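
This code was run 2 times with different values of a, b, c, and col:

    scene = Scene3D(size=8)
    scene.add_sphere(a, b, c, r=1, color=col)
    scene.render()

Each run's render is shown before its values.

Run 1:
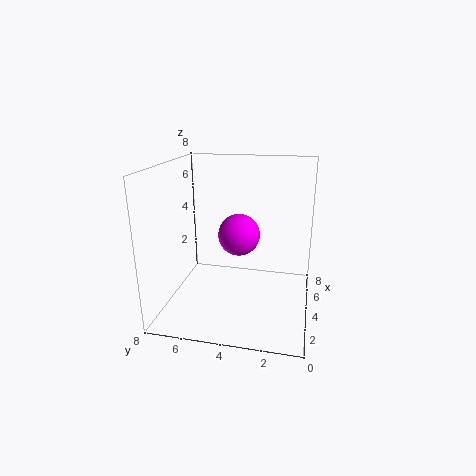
a = 2, b = 3.5, c = 5, col = 'magenta'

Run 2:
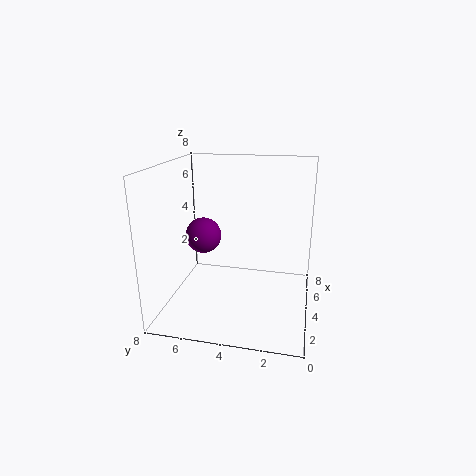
a = 4, b = 6, c = 4, col = 'purple'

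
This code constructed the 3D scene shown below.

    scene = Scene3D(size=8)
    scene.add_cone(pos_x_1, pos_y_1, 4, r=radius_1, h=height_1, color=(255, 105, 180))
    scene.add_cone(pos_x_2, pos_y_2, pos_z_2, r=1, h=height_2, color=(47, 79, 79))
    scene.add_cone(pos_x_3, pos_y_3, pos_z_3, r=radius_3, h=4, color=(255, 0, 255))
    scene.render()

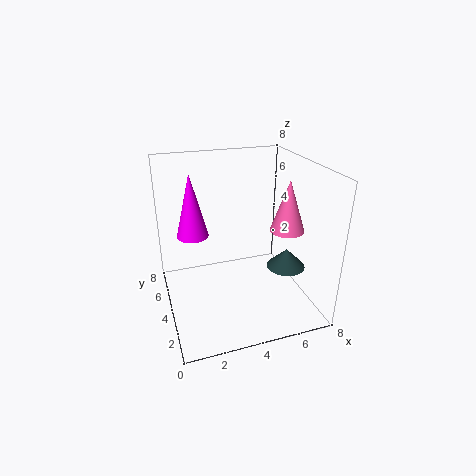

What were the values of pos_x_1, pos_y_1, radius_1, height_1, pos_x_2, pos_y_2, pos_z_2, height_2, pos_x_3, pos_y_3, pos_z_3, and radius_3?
pos_x_1 = 7, pos_y_1 = 4, radius_1 = 1, height_1 = 3, pos_x_2 = 6, pos_y_2 = 2, pos_z_2 = 3, height_2 = 1, pos_x_3 = 2, pos_y_3 = 7, pos_z_3 = 3, radius_3 = 1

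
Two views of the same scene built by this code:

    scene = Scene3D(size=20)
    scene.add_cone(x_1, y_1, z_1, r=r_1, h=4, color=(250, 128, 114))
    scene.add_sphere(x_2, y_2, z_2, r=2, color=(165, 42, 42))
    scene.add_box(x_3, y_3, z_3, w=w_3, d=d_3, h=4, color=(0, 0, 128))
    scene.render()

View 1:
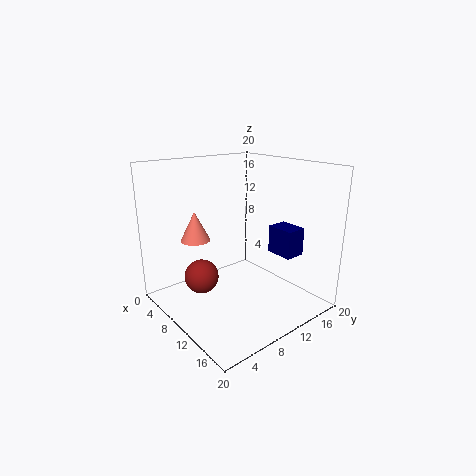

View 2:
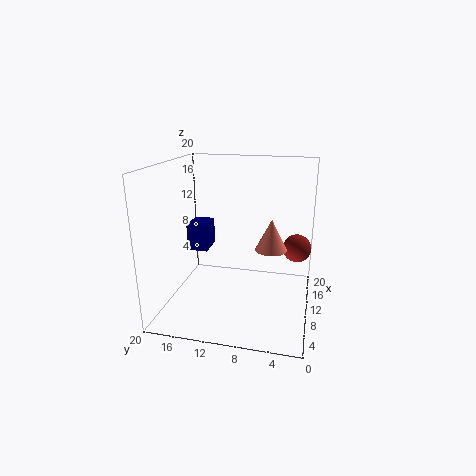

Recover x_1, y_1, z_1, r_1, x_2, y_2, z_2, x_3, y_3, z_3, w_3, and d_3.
x_1 = 7, y_1 = 5, z_1 = 10, r_1 = 2, x_2 = 13, y_2 = 2, z_2 = 8, x_3 = 11, y_3 = 15, z_3 = 7, w_3 = 4, d_3 = 3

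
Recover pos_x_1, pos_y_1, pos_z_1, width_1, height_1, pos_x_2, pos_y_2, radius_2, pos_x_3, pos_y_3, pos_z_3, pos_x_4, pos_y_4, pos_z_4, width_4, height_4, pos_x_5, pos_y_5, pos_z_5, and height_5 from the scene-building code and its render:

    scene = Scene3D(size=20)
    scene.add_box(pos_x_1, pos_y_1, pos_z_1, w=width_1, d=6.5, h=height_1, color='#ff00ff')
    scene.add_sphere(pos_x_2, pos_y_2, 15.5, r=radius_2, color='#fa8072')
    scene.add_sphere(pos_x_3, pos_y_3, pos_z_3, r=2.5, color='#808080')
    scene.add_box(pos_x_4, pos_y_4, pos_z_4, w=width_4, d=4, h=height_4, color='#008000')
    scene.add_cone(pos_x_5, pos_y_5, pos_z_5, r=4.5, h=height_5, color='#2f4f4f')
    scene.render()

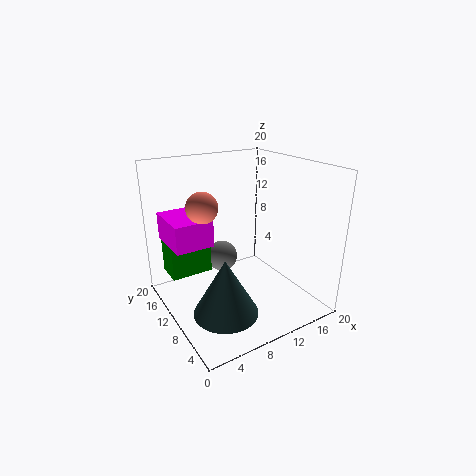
pos_x_1 = 0.5
pos_y_1 = 8.5
pos_z_1 = 10.5
width_1 = 5
height_1 = 3.5
pos_x_2 = 4.5
pos_y_2 = 9.5
radius_2 = 2
pos_x_3 = 11.5
pos_y_3 = 17.5
pos_z_3 = 3.5
pos_x_4 = 1.5
pos_y_4 = 13.5
pos_z_4 = 4
width_4 = 6
height_4 = 8.5
pos_x_5 = 6.5
pos_y_5 = 7.5
pos_z_5 = 0.5
height_5 = 8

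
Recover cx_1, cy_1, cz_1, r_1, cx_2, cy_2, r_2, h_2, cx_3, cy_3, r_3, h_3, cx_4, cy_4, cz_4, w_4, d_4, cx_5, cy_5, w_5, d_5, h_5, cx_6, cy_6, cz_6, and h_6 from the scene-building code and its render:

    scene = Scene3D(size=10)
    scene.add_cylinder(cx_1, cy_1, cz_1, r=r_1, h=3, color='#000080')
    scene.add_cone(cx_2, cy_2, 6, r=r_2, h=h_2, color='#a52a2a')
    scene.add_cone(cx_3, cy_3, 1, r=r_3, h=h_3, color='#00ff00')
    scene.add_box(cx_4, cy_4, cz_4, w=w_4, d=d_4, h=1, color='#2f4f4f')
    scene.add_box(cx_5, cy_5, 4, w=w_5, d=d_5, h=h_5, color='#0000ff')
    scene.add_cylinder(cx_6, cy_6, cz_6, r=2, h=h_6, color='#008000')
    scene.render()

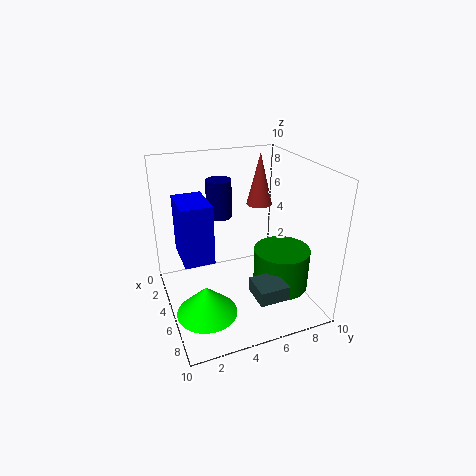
cx_1 = 1, cy_1 = 5, cz_1 = 5, r_1 = 1, cx_2 = 2, cy_2 = 8, r_2 = 1, h_2 = 4, cx_3 = 7, cy_3 = 2, r_3 = 2, h_3 = 2, cx_4 = 7, cy_4 = 5, cz_4 = 2, w_4 = 2, d_4 = 2, cx_5 = 3, cy_5 = 1, w_5 = 3, d_5 = 2, h_5 = 4, cx_6 = 6, cy_6 = 8, cz_6 = 1, h_6 = 3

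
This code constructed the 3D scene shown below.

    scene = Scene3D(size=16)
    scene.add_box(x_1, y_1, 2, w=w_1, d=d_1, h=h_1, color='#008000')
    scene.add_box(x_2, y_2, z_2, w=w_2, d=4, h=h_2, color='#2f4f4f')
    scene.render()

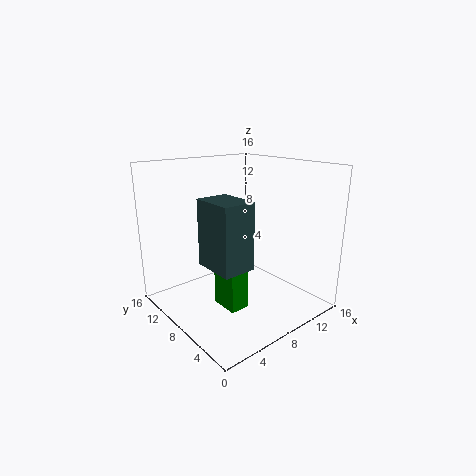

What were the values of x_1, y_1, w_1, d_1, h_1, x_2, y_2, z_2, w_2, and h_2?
x_1 = 4; y_1 = 4; w_1 = 2; d_1 = 3; h_1 = 7; x_2 = 1; y_2 = 1; z_2 = 8; w_2 = 3; h_2 = 6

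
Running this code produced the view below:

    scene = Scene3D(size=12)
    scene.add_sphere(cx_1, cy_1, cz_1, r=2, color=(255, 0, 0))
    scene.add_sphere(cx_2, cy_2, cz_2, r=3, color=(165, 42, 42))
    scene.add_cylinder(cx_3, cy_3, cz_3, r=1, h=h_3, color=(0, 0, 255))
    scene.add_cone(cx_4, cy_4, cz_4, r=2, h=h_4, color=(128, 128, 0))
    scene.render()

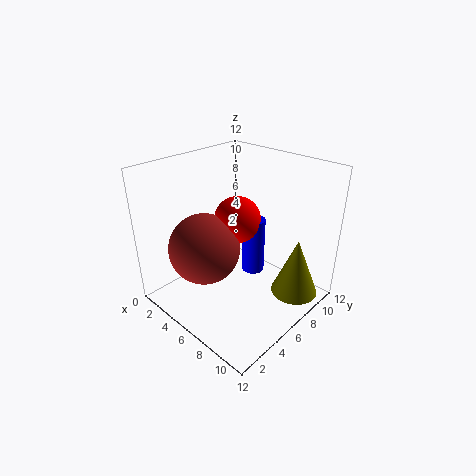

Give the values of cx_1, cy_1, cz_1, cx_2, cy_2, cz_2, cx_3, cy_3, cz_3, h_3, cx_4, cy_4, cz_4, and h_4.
cx_1 = 5, cy_1 = 7, cz_1 = 7, cx_2 = 4, cy_2 = 4, cz_2 = 5, cx_3 = 6, cy_3 = 8, cz_3 = 2, h_3 = 5, cx_4 = 10, cy_4 = 9, cz_4 = 1, h_4 = 5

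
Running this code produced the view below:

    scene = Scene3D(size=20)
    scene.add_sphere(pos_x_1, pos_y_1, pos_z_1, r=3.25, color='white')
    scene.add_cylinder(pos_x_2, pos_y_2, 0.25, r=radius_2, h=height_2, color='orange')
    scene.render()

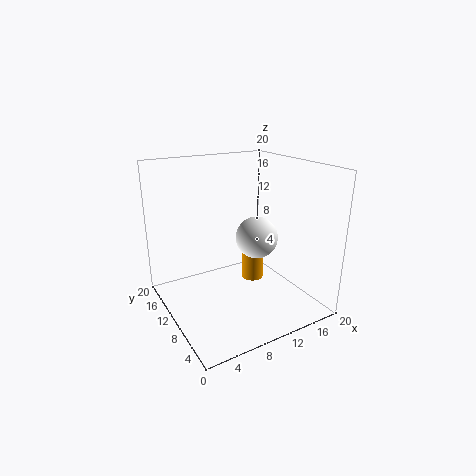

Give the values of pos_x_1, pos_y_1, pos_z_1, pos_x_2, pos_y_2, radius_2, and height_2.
pos_x_1 = 15, pos_y_1 = 12.75, pos_z_1 = 8, pos_x_2 = 15.5, pos_y_2 = 14.5, radius_2 = 1.75, height_2 = 6.5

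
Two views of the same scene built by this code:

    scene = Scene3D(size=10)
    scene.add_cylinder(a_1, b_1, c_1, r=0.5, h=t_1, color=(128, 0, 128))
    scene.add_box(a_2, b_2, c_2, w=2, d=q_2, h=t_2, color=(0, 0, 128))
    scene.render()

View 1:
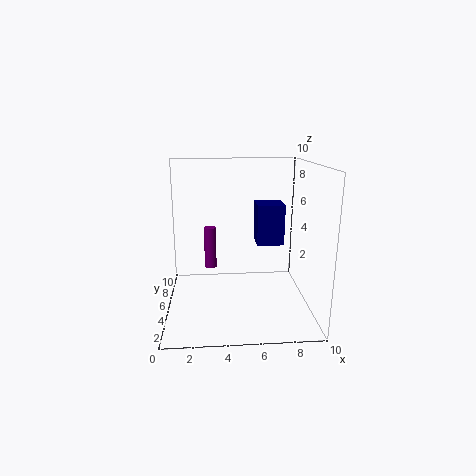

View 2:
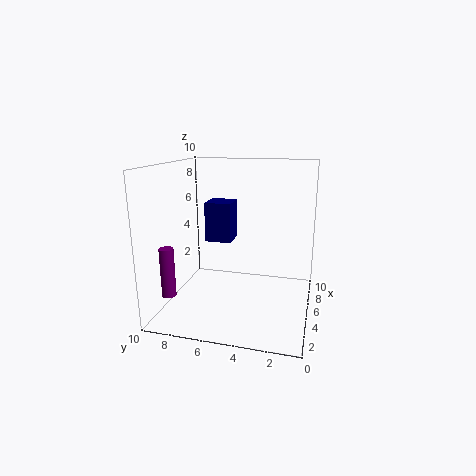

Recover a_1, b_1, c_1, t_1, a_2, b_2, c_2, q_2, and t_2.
a_1 = 3
b_1 = 9.5
c_1 = 1
t_1 = 3.5
a_2 = 6.5
b_2 = 6
c_2 = 4
q_2 = 2
t_2 = 3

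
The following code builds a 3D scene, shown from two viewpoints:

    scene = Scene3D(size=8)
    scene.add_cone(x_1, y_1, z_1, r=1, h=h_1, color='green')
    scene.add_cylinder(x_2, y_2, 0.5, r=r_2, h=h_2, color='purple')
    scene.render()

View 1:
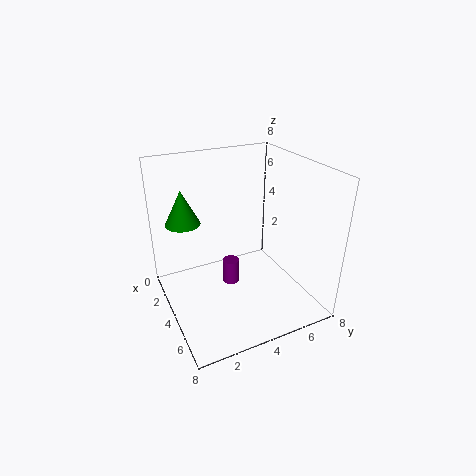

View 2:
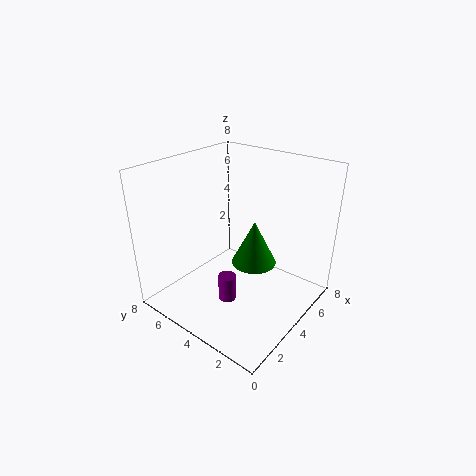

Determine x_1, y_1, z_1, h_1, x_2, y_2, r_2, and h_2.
x_1 = 2; y_1 = 1.5; z_1 = 4.5; h_1 = 2; x_2 = 3; y_2 = 4; r_2 = 0.5; h_2 = 1.5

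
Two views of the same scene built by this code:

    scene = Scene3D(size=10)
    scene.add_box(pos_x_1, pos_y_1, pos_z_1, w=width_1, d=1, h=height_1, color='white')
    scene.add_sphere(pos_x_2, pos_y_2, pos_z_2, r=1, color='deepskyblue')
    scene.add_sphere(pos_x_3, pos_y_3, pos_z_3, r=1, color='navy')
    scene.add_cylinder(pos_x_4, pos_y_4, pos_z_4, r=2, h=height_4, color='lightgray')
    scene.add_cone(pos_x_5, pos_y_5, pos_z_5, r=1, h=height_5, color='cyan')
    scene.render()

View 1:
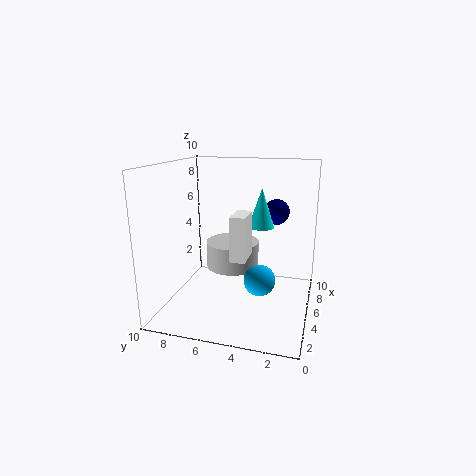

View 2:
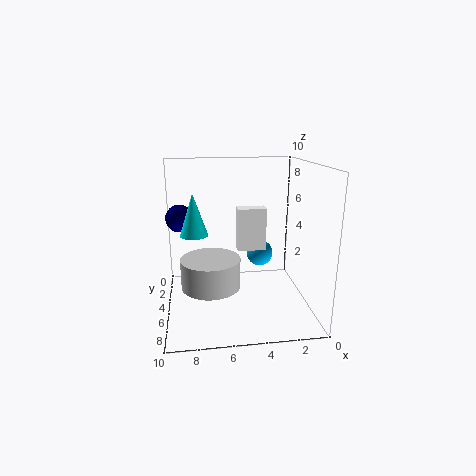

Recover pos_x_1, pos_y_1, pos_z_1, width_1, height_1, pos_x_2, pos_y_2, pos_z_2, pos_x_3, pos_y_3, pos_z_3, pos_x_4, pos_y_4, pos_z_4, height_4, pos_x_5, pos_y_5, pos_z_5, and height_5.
pos_x_1 = 3, pos_y_1 = 4, pos_z_1 = 4, width_1 = 2, height_1 = 3, pos_x_2 = 3, pos_y_2 = 3, pos_z_2 = 3, pos_x_3 = 9, pos_y_3 = 3, pos_z_3 = 6, pos_x_4 = 7, pos_y_4 = 6, pos_z_4 = 2, height_4 = 2, pos_x_5 = 8, pos_y_5 = 4, pos_z_5 = 5, height_5 = 3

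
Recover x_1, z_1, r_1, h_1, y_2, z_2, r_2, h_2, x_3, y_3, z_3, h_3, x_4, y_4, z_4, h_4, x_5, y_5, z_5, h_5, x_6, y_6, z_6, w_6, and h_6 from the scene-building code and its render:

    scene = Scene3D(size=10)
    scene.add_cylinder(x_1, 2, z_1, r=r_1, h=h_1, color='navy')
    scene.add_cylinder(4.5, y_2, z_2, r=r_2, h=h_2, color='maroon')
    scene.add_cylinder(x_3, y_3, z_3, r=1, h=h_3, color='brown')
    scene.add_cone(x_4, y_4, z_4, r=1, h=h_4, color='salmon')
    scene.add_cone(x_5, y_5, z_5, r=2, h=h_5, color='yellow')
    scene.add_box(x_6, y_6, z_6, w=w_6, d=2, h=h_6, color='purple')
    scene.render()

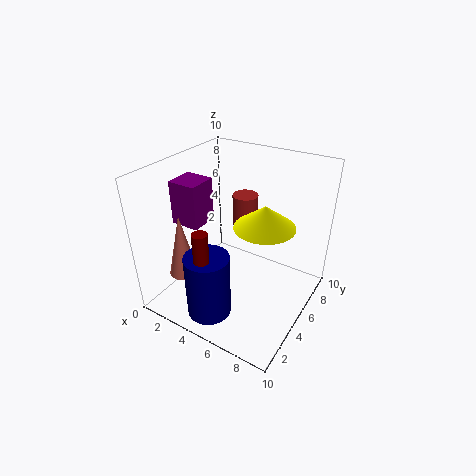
x_1 = 4.5; z_1 = 0.5; r_1 = 1.5; h_1 = 4.5; y_2 = 1.5; z_2 = 3; r_2 = 0.5; h_2 = 4; x_3 = 3.5; y_3 = 8.5; z_3 = 4; h_3 = 2.5; x_4 = 2; y_4 = 2.5; z_4 = 2.5; h_4 = 4.5; x_5 = 7; y_5 = 5; z_5 = 6.5; h_5 = 1.5; x_6 = 1; y_6 = 3; z_6 = 6; w_6 = 2; h_6 = 3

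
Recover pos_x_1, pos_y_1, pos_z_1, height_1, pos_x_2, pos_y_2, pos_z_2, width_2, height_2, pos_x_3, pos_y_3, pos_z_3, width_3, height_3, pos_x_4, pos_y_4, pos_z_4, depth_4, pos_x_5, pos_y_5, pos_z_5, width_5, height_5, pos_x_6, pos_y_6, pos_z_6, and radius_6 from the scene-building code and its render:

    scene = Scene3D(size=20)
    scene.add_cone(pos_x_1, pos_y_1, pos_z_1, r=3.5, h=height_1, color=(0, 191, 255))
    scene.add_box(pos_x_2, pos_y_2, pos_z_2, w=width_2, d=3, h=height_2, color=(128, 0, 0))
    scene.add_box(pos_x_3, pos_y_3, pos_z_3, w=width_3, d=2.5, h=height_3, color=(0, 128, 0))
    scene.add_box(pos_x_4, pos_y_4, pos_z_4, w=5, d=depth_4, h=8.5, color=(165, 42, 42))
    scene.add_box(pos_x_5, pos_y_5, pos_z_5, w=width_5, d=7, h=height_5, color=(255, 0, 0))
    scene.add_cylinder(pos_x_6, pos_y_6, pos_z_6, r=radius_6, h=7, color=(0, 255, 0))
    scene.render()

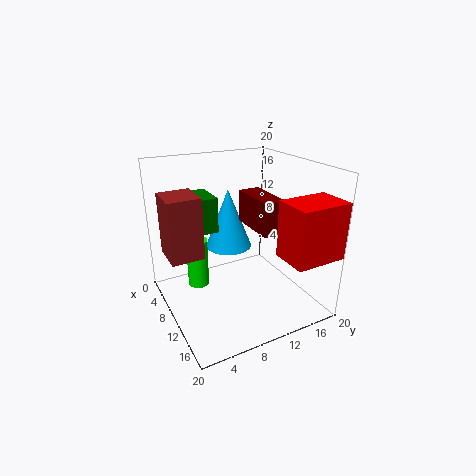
pos_x_1 = 5; pos_y_1 = 11; pos_z_1 = 6.5; height_1 = 9; pos_x_2 = 7.5; pos_y_2 = 11.5; pos_z_2 = 11.5; width_2 = 7; height_2 = 4.5; pos_x_3 = 3; pos_y_3 = 5.5; pos_z_3 = 10.5; width_3 = 5; height_3 = 5; pos_x_4 = 5; pos_y_4 = 0.5; pos_z_4 = 8; depth_4 = 4.5; pos_x_5 = 15; pos_y_5 = 13; pos_z_5 = 9; width_5 = 5; height_5 = 7.5; pos_x_6 = 7; pos_y_6 = 5; pos_z_6 = 2.5; radius_6 = 1.5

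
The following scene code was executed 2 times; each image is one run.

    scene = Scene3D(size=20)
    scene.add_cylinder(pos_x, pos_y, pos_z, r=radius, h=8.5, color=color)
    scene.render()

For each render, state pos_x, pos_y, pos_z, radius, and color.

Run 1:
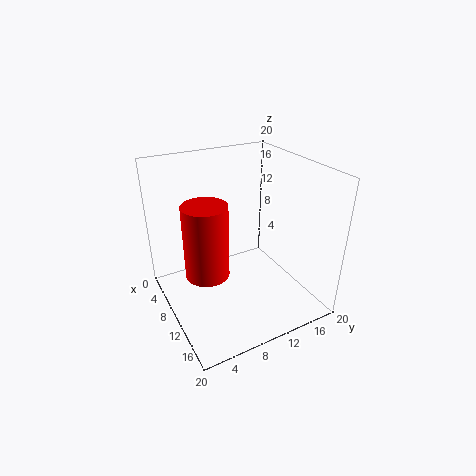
pos_x = 15.5, pos_y = 3, pos_z = 10, radius = 2.5, color = 'red'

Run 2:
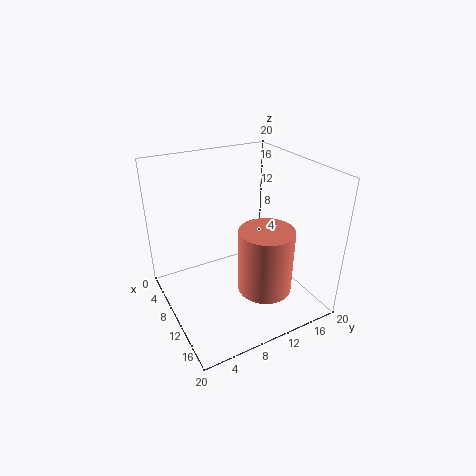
pos_x = 15.5, pos_y = 11, pos_z = 5, radius = 3.5, color = 'salmon'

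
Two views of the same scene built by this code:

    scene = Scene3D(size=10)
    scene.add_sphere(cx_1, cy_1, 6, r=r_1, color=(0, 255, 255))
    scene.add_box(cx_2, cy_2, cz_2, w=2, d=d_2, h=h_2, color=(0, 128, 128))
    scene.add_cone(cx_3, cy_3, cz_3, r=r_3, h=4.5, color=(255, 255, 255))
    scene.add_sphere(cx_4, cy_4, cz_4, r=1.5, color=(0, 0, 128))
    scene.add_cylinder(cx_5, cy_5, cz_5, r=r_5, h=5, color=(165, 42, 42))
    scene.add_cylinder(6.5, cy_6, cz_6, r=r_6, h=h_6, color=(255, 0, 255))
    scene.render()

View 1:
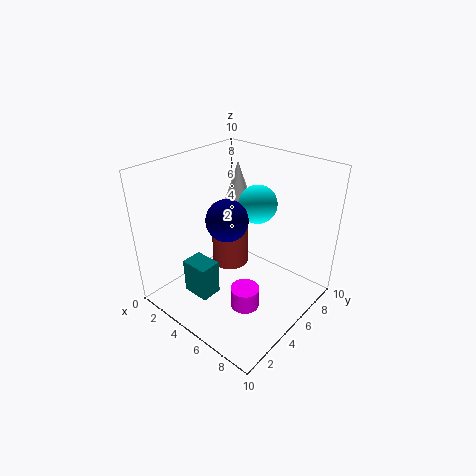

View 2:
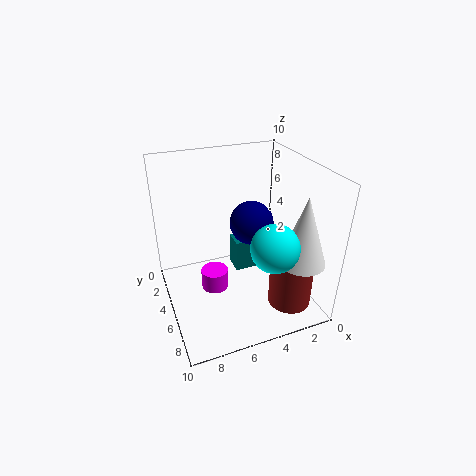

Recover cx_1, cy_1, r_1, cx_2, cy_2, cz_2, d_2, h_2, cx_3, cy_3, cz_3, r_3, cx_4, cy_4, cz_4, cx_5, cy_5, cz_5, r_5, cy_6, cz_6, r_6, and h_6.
cx_1 = 4
cy_1 = 8.5
r_1 = 1.5
cx_2 = 2.5
cy_2 = 2
cz_2 = 1
d_2 = 1.5
h_2 = 2.5
cx_3 = 2
cy_3 = 8.5
cz_3 = 4.5
r_3 = 1.5
cx_4 = 4
cy_4 = 5
cz_4 = 6
cx_5 = 2
cy_5 = 7.5
cz_5 = 0.5
r_5 = 1.5
cy_6 = 4
cz_6 = 0.5
r_6 = 1
h_6 = 1.5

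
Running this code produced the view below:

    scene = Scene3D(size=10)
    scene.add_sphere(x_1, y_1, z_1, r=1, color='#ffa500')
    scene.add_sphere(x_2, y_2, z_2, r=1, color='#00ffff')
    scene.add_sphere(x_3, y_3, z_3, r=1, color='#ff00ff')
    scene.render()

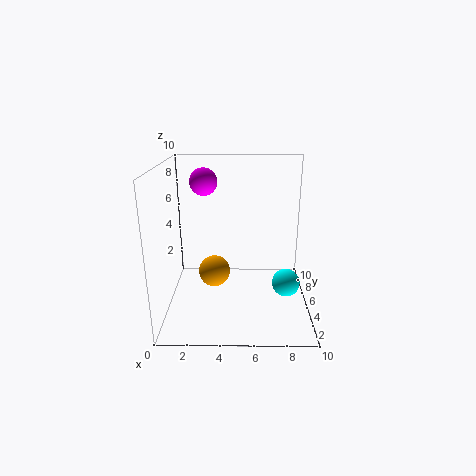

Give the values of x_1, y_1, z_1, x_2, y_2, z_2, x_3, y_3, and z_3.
x_1 = 3.5, y_1 = 3, z_1 = 3.5, x_2 = 8.5, y_2 = 5, z_2 = 1.5, x_3 = 2.5, y_3 = 7, z_3 = 8.5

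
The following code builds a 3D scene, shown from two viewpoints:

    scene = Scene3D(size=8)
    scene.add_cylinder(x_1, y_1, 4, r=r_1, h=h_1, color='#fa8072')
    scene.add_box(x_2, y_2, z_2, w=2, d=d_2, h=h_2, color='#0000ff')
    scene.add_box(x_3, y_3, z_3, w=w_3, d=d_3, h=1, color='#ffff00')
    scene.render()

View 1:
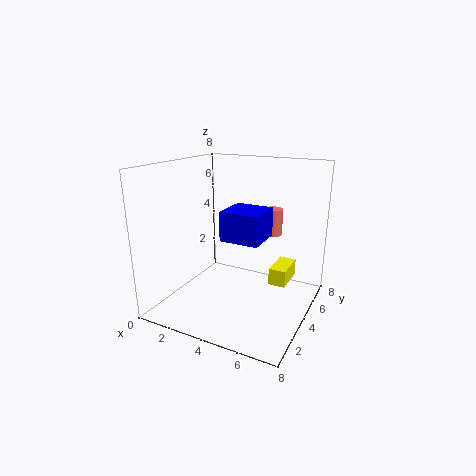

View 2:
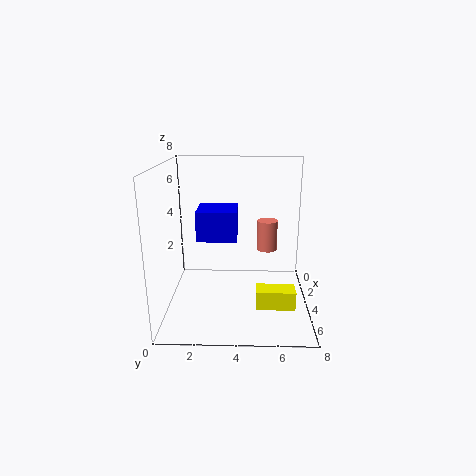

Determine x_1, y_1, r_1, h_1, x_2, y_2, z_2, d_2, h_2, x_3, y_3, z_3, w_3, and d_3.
x_1 = 5.5, y_1 = 5.5, r_1 = 0.5, h_1 = 1.5, x_2 = 4, y_2 = 2, z_2 = 4.5, d_2 = 2, h_2 = 1.5, x_3 = 5.5, y_3 = 5, z_3 = 1, w_3 = 1, d_3 = 2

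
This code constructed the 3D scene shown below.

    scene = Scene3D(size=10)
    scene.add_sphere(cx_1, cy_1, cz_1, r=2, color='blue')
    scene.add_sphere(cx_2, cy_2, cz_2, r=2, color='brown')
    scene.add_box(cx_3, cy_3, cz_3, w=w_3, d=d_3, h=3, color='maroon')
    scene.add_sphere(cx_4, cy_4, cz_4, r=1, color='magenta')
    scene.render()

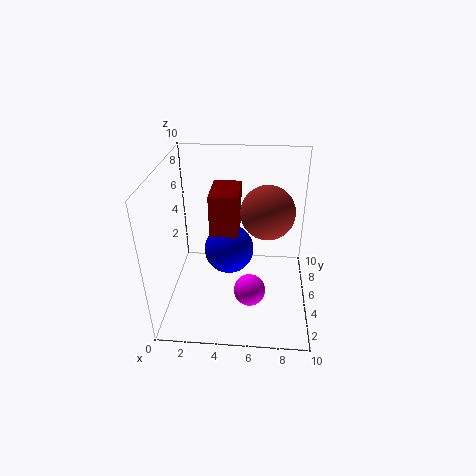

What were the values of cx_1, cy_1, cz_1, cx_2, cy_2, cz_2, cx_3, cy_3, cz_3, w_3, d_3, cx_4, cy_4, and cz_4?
cx_1 = 4; cy_1 = 8; cz_1 = 2; cx_2 = 7; cy_2 = 7; cz_2 = 6; cx_3 = 3; cy_3 = 5; cz_3 = 5; w_3 = 2; d_3 = 3; cx_4 = 6; cy_4 = 2; cz_4 = 3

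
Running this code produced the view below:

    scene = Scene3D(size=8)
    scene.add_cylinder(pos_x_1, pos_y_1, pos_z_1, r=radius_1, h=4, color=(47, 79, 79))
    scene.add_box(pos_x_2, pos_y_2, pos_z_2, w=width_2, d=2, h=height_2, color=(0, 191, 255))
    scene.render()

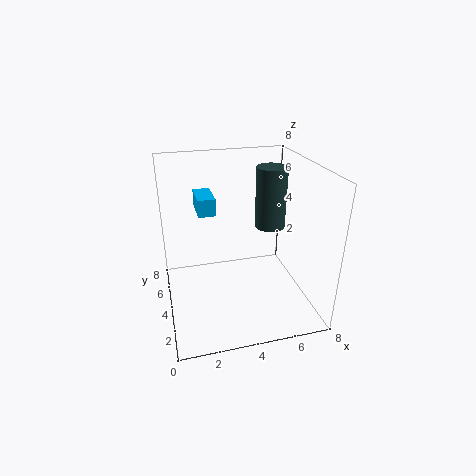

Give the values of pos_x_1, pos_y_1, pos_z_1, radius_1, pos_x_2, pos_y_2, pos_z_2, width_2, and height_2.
pos_x_1 = 7
pos_y_1 = 7
pos_z_1 = 3
radius_1 = 1
pos_x_2 = 2
pos_y_2 = 5
pos_z_2 = 5
width_2 = 1
height_2 = 1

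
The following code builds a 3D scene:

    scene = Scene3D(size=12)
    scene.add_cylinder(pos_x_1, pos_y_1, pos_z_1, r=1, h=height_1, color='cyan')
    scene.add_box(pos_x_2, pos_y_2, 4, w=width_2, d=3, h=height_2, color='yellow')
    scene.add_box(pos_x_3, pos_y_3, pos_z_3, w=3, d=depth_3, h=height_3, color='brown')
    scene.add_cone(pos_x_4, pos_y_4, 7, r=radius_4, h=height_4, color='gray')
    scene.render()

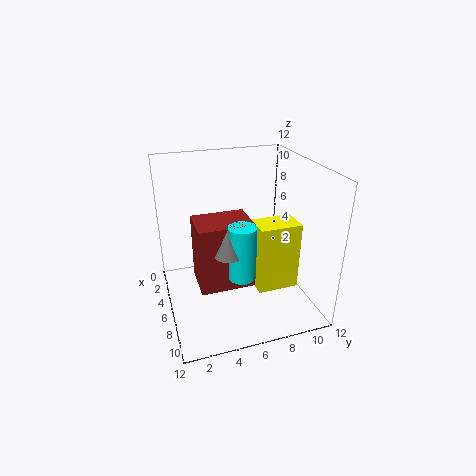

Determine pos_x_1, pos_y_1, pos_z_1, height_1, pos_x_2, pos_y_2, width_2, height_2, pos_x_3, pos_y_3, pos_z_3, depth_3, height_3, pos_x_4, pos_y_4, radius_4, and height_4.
pos_x_1 = 10; pos_y_1 = 5; pos_z_1 = 5; height_1 = 4; pos_x_2 = 9; pos_y_2 = 6; width_2 = 2; height_2 = 5; pos_x_3 = 7; pos_y_3 = 2; pos_z_3 = 4; depth_3 = 4; height_3 = 5; pos_x_4 = 10; pos_y_4 = 4; radius_4 = 1; height_4 = 2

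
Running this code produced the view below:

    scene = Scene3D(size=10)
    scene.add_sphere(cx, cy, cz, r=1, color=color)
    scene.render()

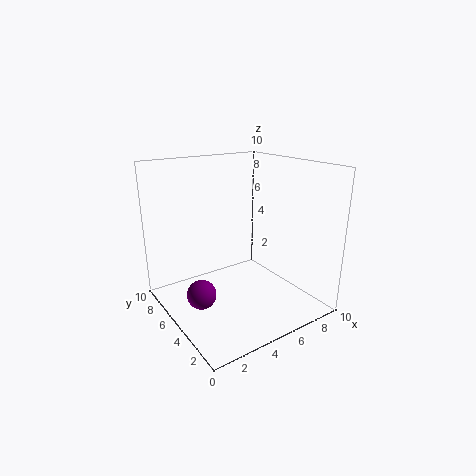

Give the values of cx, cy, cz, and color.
cx = 2, cy = 5, cz = 1.5, color = 'purple'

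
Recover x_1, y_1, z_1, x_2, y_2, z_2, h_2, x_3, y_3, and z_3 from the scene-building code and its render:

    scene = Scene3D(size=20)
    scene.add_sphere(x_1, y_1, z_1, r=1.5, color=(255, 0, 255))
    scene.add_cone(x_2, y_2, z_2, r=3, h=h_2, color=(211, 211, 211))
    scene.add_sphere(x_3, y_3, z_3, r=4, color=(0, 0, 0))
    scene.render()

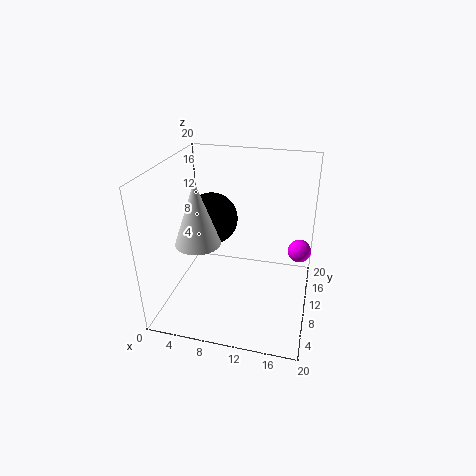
x_1 = 18.5
y_1 = 9.5
z_1 = 9.5
x_2 = 5.5
y_2 = 6.5
z_2 = 10.5
h_2 = 8.5
x_3 = 4.5
y_3 = 15
z_3 = 10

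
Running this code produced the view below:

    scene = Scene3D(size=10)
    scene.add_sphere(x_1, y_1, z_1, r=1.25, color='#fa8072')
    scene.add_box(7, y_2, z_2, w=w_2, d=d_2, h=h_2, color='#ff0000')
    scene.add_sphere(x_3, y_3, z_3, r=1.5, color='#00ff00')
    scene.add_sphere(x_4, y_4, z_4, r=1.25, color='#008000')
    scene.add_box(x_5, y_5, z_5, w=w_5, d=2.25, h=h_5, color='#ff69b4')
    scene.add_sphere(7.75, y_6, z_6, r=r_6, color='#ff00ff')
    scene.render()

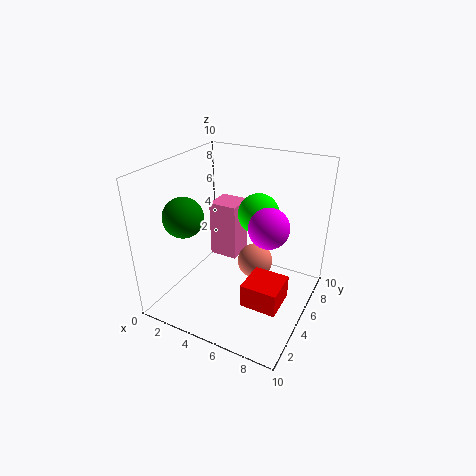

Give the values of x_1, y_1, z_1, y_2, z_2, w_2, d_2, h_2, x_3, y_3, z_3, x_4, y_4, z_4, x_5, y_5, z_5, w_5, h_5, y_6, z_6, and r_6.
x_1 = 6; y_1 = 5.75; z_1 = 3; y_2 = 1.5; z_2 = 2.5; w_2 = 2.25; d_2 = 2.25; h_2 = 1.5; x_3 = 5.5; y_3 = 7.25; z_3 = 6; x_4 = 3; y_4 = 1.75; z_4 = 7.5; x_5 = 1.25; y_5 = 7.25; z_5 = 1.5; w_5 = 2.25; h_5 = 4.5; y_6 = 3.75; z_6 = 7; r_6 = 1.25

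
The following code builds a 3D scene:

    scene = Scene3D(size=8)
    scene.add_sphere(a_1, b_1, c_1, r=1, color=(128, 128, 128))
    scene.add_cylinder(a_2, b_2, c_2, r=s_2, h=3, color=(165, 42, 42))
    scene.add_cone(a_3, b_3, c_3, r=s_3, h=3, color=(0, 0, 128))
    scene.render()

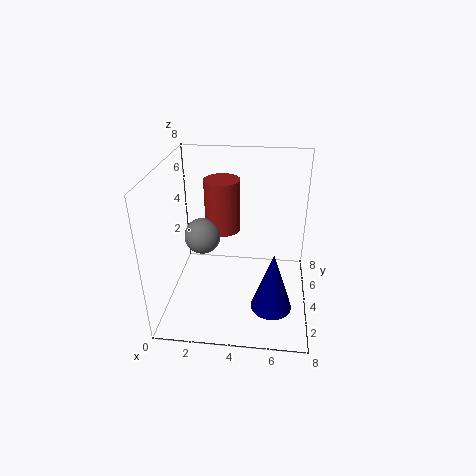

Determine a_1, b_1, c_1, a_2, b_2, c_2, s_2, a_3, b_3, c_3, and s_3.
a_1 = 2
b_1 = 4
c_1 = 4
a_2 = 3
b_2 = 5
c_2 = 4
s_2 = 1
a_3 = 6
b_3 = 1
c_3 = 2
s_3 = 1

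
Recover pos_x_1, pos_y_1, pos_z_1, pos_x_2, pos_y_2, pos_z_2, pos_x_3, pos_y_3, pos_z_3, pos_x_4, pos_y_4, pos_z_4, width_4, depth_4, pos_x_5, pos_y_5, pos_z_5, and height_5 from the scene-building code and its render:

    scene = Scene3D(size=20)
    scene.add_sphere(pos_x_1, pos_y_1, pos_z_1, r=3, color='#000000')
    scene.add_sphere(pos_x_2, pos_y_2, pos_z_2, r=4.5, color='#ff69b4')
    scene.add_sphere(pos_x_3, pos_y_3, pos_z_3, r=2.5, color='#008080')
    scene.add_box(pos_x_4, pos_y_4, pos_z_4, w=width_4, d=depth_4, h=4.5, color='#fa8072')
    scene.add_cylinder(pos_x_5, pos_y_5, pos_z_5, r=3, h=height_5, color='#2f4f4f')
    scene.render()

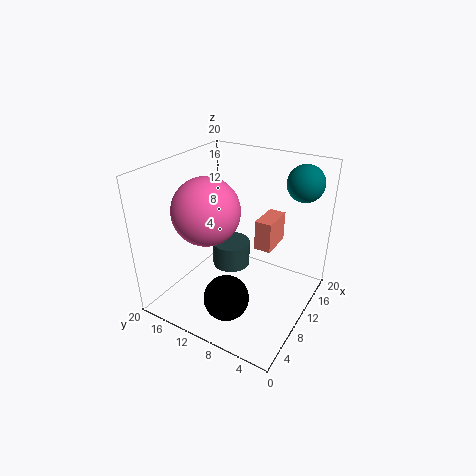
pos_x_1 = 4.5
pos_y_1 = 8.5
pos_z_1 = 4
pos_x_2 = 7
pos_y_2 = 13
pos_z_2 = 14.5
pos_x_3 = 15.5
pos_y_3 = 3
pos_z_3 = 17.5
pos_x_4 = 13
pos_y_4 = 6.5
pos_z_4 = 7
width_4 = 5
depth_4 = 2.5
pos_x_5 = 14.5
pos_y_5 = 14
pos_z_5 = 2
height_5 = 4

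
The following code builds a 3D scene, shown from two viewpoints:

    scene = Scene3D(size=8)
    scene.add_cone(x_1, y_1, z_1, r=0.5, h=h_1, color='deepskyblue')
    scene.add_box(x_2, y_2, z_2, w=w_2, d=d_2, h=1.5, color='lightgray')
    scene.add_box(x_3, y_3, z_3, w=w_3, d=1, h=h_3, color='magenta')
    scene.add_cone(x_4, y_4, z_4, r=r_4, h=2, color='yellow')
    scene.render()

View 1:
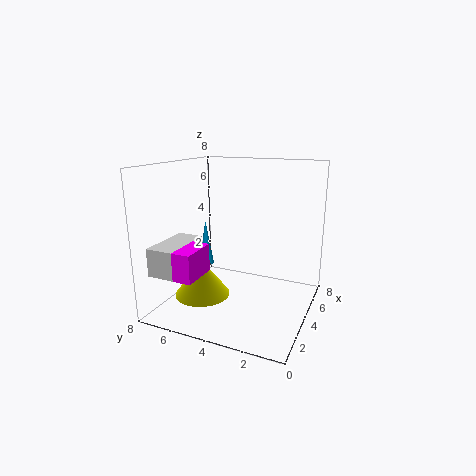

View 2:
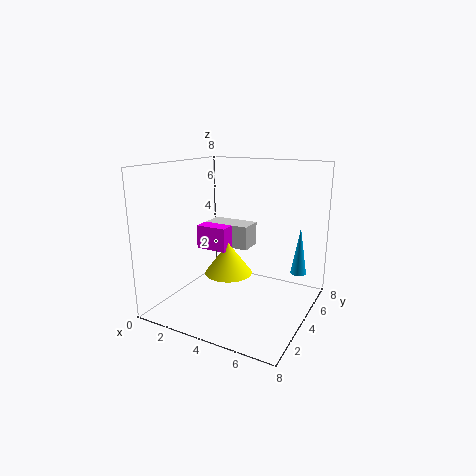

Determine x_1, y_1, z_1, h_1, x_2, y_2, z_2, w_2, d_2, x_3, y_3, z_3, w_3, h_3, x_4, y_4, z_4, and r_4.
x_1 = 6.5; y_1 = 7.5; z_1 = 1; h_1 = 3; x_2 = 0.5; y_2 = 6; z_2 = 2.5; w_2 = 3; d_2 = 1.5; x_3 = 0.5; y_3 = 5; z_3 = 2.5; w_3 = 2; h_3 = 1.5; x_4 = 2.5; y_4 = 5.5; z_4 = 1; r_4 = 1.5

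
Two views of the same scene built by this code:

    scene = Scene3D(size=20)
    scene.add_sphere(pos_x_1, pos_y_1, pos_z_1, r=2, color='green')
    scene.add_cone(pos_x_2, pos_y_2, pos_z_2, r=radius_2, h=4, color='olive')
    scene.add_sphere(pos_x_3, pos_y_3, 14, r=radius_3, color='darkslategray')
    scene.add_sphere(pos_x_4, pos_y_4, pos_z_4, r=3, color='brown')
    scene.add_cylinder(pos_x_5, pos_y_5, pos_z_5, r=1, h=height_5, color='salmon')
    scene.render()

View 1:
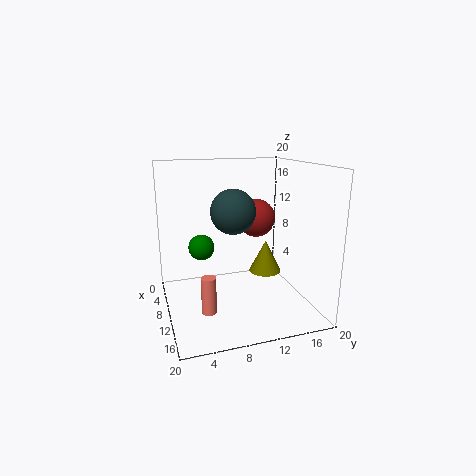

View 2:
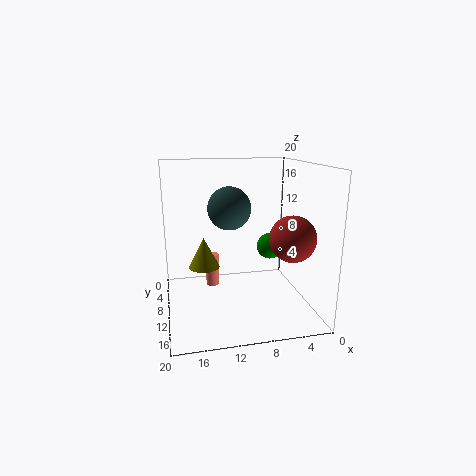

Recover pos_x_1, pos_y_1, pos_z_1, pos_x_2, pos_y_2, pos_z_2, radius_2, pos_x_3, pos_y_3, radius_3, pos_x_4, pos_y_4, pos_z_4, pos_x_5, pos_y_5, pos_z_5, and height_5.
pos_x_1 = 4; pos_y_1 = 6; pos_z_1 = 7; pos_x_2 = 15; pos_y_2 = 12; pos_z_2 = 7; radius_2 = 2; pos_x_3 = 11; pos_y_3 = 9; radius_3 = 3; pos_x_4 = 4; pos_y_4 = 15; pos_z_4 = 11; pos_x_5 = 13; pos_y_5 = 5; pos_z_5 = 1; height_5 = 5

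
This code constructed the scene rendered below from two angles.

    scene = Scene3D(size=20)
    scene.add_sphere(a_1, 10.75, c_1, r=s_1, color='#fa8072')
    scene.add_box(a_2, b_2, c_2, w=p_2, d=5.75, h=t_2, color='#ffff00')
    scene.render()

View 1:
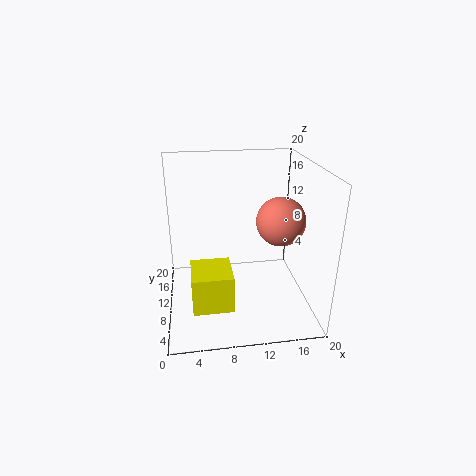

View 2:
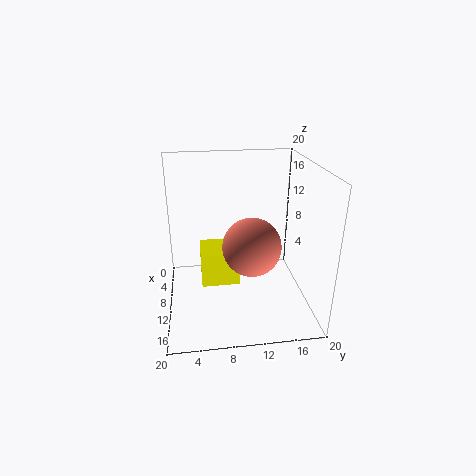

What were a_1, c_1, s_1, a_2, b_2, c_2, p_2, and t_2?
a_1 = 16.25; c_1 = 11.75; s_1 = 3.5; a_2 = 3.25; b_2 = 4.75; c_2 = 1.5; p_2 = 5.5; t_2 = 5.25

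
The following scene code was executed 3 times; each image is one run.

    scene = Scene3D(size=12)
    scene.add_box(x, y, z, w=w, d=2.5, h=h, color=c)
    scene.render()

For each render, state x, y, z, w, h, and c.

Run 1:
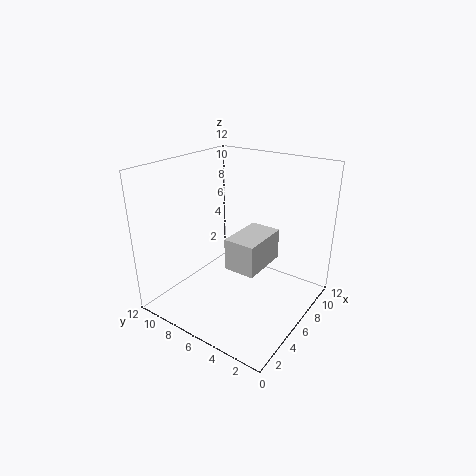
x = 3.5
y = 3
z = 4.5
w = 4
h = 2.5
c = 'lightgray'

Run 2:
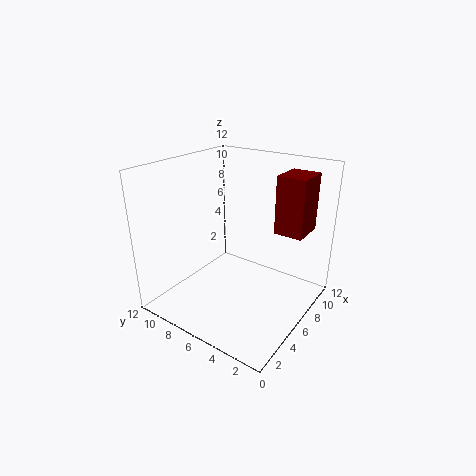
x = 8.5
y = 1.5
z = 6
w = 3
h = 5
c = 'maroon'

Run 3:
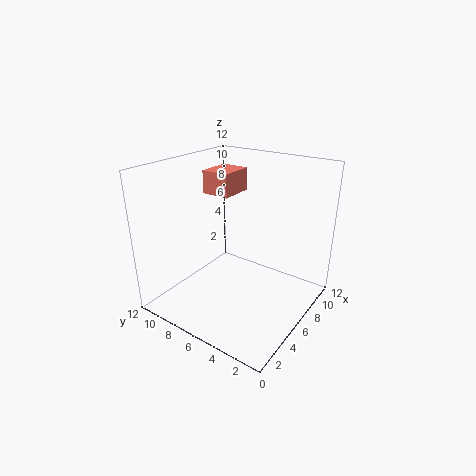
x = 6.5
y = 7.5
z = 9
w = 3
h = 2
c = 'salmon'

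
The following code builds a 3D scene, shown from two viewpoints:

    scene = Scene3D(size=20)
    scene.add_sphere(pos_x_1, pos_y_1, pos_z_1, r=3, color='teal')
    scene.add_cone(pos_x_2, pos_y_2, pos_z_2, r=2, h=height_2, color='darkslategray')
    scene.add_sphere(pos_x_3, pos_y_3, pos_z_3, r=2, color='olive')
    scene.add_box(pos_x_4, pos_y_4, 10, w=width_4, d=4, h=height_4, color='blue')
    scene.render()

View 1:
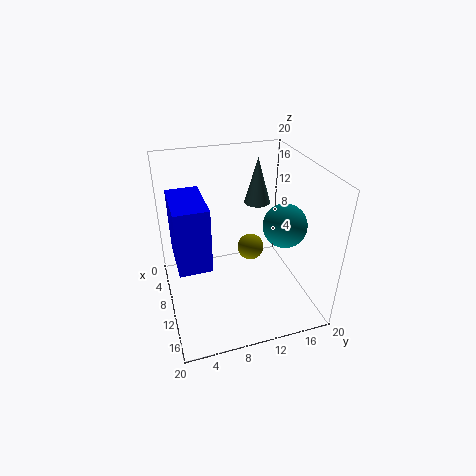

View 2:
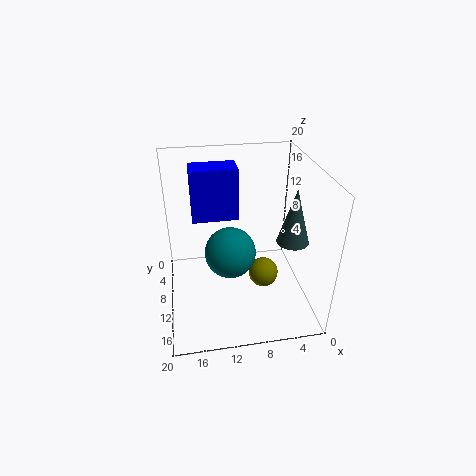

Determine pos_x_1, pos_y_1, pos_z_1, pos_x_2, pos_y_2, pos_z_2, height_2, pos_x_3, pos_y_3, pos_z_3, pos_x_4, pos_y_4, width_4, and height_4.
pos_x_1 = 12
pos_y_1 = 16
pos_z_1 = 12
pos_x_2 = 4
pos_y_2 = 15
pos_z_2 = 12
height_2 = 7
pos_x_3 = 7
pos_y_3 = 13
pos_z_3 = 6
pos_x_4 = 9
pos_y_4 = 1
width_4 = 7
height_4 = 8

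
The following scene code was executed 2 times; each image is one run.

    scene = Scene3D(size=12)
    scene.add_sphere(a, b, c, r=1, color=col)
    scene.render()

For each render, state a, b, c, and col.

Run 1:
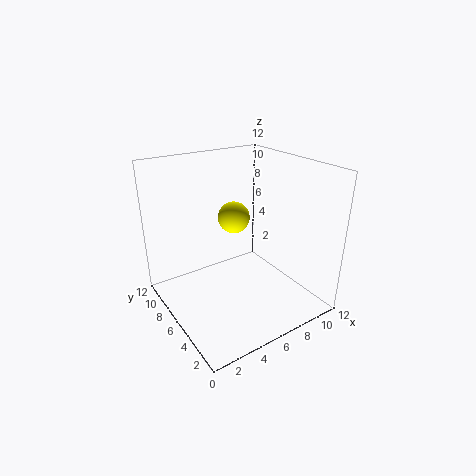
a = 3, b = 2, c = 10, col = 'yellow'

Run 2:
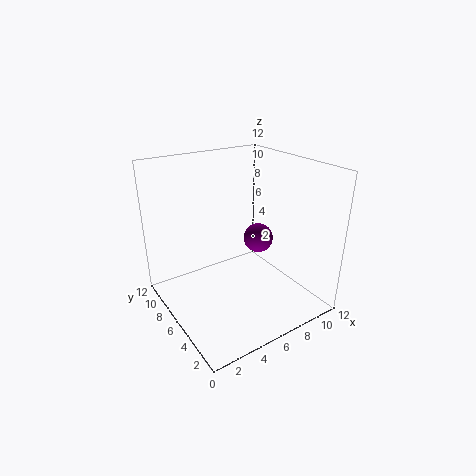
a = 5, b = 2, c = 8, col = 'purple'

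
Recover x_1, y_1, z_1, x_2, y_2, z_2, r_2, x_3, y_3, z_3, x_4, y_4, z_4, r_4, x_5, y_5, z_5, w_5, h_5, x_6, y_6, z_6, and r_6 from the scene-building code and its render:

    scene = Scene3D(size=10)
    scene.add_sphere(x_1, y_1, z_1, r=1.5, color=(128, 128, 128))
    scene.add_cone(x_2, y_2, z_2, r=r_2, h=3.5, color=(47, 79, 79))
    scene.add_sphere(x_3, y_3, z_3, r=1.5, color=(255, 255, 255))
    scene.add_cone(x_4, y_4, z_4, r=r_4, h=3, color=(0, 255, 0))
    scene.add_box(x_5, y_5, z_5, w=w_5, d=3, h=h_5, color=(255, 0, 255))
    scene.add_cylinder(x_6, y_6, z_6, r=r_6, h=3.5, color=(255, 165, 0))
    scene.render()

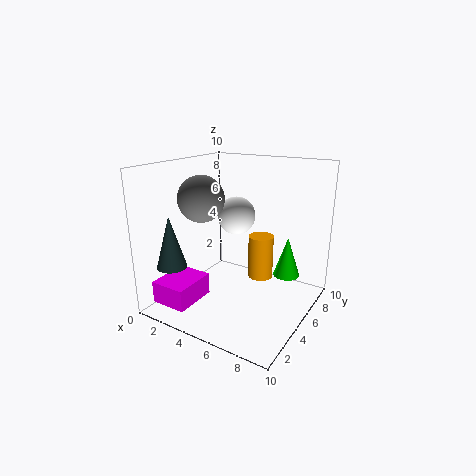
x_1 = 3.5, y_1 = 3, z_1 = 8, x_2 = 2, y_2 = 1.5, z_2 = 3.5, r_2 = 1, x_3 = 3, y_3 = 8, z_3 = 5.5, x_4 = 7.5, y_4 = 8, z_4 = 1.5, r_4 = 1, x_5 = 1, y_5 = 0.5, z_5 = 1, w_5 = 2.5, h_5 = 1.5, x_6 = 5, y_6 = 8.5, z_6 = 0.5, r_6 = 1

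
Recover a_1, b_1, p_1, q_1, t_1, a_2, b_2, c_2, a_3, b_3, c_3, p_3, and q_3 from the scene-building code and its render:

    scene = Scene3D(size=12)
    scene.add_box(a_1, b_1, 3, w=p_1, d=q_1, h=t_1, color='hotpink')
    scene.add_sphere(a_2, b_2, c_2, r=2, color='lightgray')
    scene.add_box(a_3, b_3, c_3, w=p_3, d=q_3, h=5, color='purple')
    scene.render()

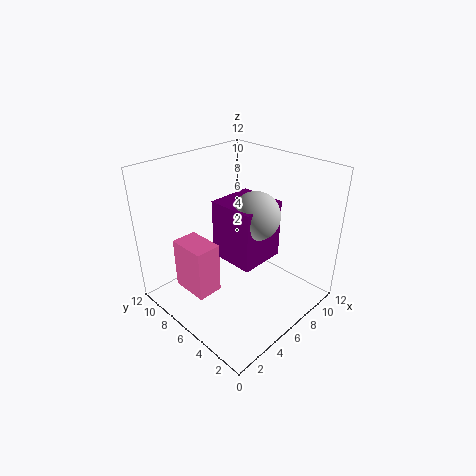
a_1 = 1; b_1 = 5; p_1 = 2; q_1 = 3; t_1 = 4; a_2 = 7; b_2 = 5; c_2 = 8; a_3 = 5; b_3 = 4; c_3 = 4; p_3 = 4; q_3 = 4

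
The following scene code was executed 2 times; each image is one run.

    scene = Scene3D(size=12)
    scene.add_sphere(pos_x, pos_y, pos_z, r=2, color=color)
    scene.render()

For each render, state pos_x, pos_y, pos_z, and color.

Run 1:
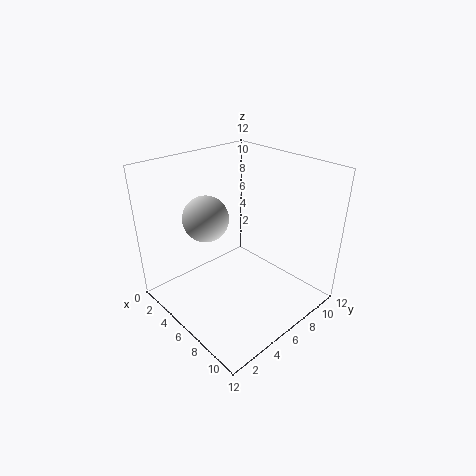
pos_x = 3, pos_y = 5, pos_z = 7, color = 'lightgray'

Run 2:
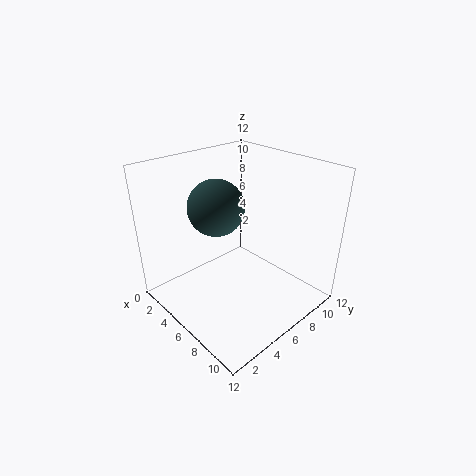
pos_x = 7, pos_y = 3, pos_z = 10, color = 'darkslategray'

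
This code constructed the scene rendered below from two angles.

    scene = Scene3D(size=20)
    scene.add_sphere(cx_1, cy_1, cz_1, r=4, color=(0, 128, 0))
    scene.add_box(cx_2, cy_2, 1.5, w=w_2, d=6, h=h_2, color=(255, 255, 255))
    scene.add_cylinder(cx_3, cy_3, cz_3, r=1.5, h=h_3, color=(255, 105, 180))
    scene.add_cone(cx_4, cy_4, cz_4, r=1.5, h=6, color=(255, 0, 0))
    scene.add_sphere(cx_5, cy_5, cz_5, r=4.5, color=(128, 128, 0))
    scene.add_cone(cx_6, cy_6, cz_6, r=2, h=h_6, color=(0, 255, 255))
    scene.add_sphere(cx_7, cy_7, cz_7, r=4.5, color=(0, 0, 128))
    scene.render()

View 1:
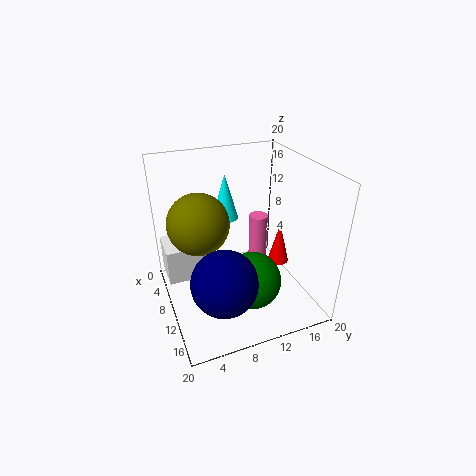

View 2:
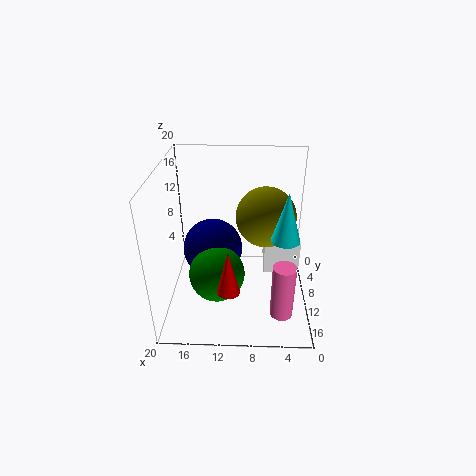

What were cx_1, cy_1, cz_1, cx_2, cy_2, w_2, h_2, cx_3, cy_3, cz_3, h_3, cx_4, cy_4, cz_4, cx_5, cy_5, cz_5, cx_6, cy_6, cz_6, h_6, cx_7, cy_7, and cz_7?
cx_1 = 13
cy_1 = 11
cz_1 = 4.5
cx_2 = 0.5
cy_2 = 0.5
w_2 = 5.5
h_2 = 5.5
cx_3 = 4
cy_3 = 16
cz_3 = 2
h_3 = 7.5
cx_4 = 11
cy_4 = 16
cz_4 = 5.5
cx_5 = 6
cy_5 = 5.5
cz_5 = 11
cx_6 = 3.5
cy_6 = 10.5
cz_6 = 10
h_6 = 7
cx_7 = 14
cy_7 = 6.5
cz_7 = 6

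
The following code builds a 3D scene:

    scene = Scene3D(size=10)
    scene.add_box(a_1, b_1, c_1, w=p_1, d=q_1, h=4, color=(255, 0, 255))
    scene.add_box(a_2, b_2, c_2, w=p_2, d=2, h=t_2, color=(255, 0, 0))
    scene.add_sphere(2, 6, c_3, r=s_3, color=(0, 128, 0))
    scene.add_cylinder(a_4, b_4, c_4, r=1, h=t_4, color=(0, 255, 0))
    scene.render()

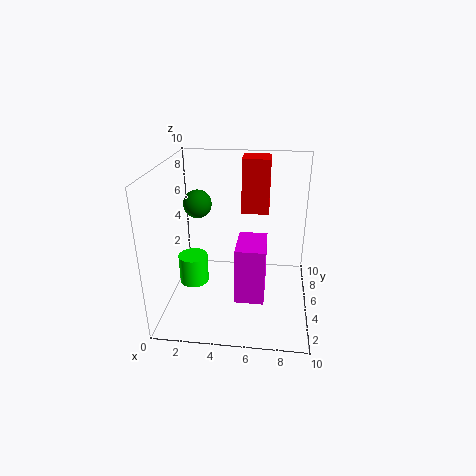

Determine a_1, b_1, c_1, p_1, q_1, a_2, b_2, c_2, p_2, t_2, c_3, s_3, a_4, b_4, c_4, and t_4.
a_1 = 5, b_1 = 3, c_1 = 1, p_1 = 2, q_1 = 3, a_2 = 5, b_2 = 7, c_2 = 6, p_2 = 2, t_2 = 4, c_3 = 7, s_3 = 1, a_4 = 2, b_4 = 4, c_4 = 2, t_4 = 2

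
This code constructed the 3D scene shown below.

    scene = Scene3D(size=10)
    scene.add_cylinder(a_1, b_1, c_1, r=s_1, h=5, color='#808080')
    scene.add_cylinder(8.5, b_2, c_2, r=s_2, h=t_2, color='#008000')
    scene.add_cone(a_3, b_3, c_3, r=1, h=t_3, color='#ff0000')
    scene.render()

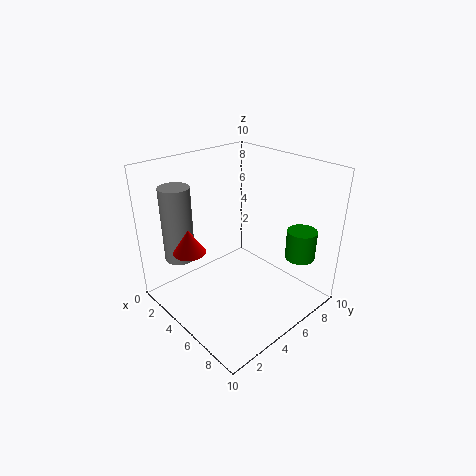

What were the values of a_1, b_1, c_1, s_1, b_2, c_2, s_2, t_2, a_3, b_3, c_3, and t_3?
a_1 = 3; b_1 = 1.5; c_1 = 4; s_1 = 1; b_2 = 7.5; c_2 = 4; s_2 = 1; t_2 = 2; a_3 = 5; b_3 = 1; c_3 = 5.5; t_3 = 1.5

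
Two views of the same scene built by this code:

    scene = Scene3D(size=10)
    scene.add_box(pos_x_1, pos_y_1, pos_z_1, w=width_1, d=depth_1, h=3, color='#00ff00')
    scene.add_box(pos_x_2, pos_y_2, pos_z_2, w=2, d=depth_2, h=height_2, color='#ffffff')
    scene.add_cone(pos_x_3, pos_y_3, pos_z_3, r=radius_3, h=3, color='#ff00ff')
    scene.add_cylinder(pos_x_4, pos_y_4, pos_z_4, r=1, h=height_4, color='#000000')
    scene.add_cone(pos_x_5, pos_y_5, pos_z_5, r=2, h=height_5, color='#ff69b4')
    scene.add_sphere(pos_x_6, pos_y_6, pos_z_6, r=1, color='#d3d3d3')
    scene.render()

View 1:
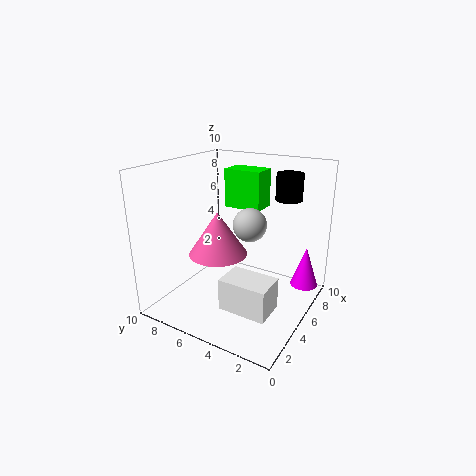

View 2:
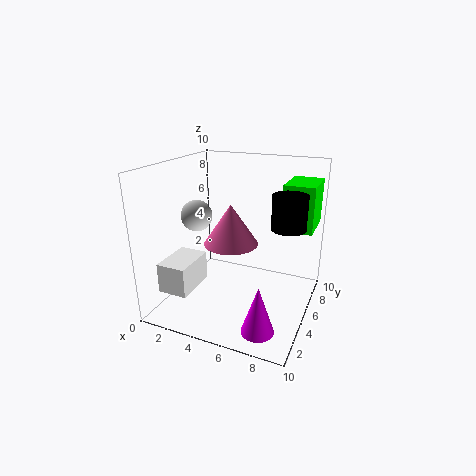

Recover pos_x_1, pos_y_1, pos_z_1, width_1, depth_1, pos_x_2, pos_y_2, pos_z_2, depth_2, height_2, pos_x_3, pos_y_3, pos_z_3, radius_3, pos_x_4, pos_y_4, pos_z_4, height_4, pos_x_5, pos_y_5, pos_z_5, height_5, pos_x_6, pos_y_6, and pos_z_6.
pos_x_1 = 8
pos_y_1 = 5
pos_z_1 = 6
width_1 = 2
depth_1 = 3
pos_x_2 = 1
pos_y_2 = 1
pos_z_2 = 2
depth_2 = 3
height_2 = 2
pos_x_3 = 8
pos_y_3 = 1
pos_z_3 = 1
radius_3 = 1
pos_x_4 = 9
pos_y_4 = 3
pos_z_4 = 7
height_4 = 2
pos_x_5 = 4
pos_y_5 = 6
pos_z_5 = 4
height_5 = 3
pos_x_6 = 3
pos_y_6 = 3
pos_z_6 = 7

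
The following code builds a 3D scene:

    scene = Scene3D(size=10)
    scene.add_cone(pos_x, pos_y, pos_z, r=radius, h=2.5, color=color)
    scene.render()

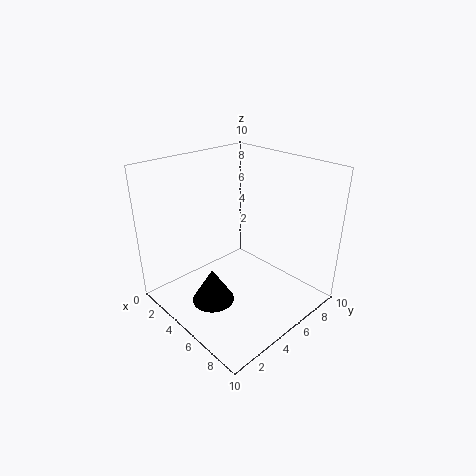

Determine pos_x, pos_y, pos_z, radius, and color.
pos_x = 4.5
pos_y = 3
pos_z = 0.5
radius = 1.5
color = 'black'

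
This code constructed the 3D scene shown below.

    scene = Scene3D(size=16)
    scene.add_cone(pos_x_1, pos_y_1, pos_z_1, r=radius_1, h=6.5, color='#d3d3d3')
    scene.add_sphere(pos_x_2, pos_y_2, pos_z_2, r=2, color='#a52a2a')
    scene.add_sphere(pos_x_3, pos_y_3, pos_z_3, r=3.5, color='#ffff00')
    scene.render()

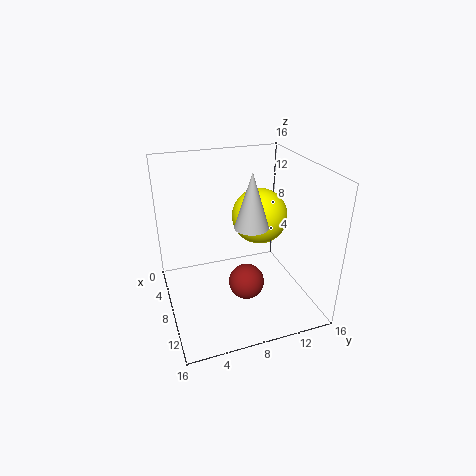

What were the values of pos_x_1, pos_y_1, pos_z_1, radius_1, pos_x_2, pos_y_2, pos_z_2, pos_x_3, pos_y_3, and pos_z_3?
pos_x_1 = 7
pos_y_1 = 10
pos_z_1 = 8.5
radius_1 = 2
pos_x_2 = 9.5
pos_y_2 = 8.5
pos_z_2 = 3
pos_x_3 = 3.5
pos_y_3 = 12.5
pos_z_3 = 8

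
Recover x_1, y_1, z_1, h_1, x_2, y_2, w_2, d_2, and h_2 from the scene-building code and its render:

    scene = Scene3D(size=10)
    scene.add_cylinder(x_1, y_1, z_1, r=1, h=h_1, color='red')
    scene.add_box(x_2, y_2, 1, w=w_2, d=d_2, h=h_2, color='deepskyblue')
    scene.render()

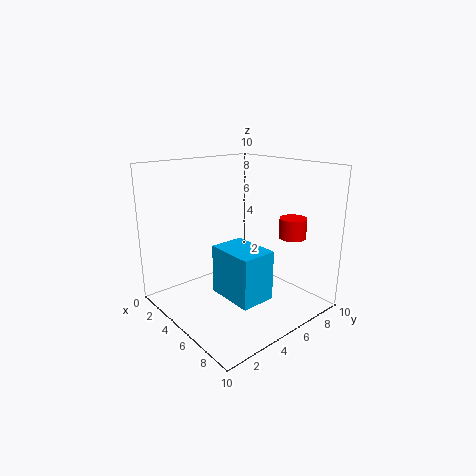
x_1 = 6.5; y_1 = 9; z_1 = 4.5; h_1 = 1.5; x_2 = 4; y_2 = 3.5; w_2 = 3.5; d_2 = 2.5; h_2 = 3.5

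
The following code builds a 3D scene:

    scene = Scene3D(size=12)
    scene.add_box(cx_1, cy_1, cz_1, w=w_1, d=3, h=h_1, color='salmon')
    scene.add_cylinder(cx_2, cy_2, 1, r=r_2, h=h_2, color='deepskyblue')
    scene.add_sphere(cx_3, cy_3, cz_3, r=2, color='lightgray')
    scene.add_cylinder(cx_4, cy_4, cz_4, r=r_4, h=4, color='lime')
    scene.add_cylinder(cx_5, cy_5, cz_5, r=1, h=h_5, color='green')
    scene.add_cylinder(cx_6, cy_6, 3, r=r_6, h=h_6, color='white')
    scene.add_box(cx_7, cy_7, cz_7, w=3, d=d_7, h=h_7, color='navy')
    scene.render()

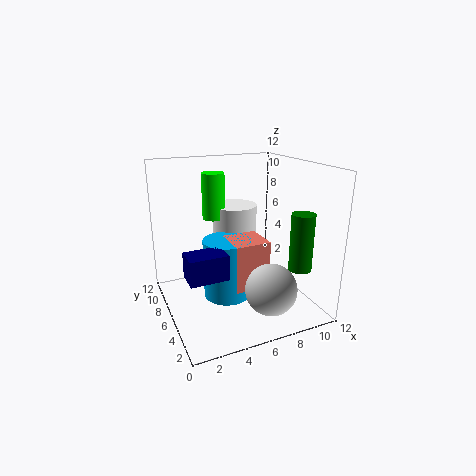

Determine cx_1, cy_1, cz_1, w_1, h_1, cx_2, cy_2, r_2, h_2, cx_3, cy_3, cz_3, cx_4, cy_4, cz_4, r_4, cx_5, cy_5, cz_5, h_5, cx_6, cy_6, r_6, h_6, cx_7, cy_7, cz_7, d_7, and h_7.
cx_1 = 5; cy_1 = 4; cz_1 = 2; w_1 = 3; h_1 = 4; cx_2 = 5; cy_2 = 6; r_2 = 2; h_2 = 5; cx_3 = 7; cy_3 = 2; cz_3 = 3; cx_4 = 5; cy_4 = 9; cz_4 = 7; r_4 = 1; cx_5 = 11; cy_5 = 4; cz_5 = 3; h_5 = 5; cx_6 = 7; cy_6 = 9; r_6 = 2; h_6 = 5; cx_7 = 1; cy_7 = 3; cz_7 = 4; d_7 = 2; h_7 = 2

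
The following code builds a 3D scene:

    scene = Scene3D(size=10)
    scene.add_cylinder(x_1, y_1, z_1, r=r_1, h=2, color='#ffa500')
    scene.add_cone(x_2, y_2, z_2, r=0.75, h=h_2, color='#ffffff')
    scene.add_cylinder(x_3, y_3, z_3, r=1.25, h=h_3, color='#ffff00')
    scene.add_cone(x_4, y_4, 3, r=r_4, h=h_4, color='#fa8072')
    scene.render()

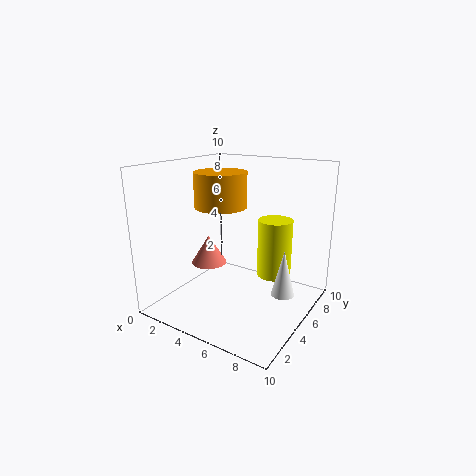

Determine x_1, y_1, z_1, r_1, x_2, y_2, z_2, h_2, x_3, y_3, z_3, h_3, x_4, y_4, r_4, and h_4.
x_1 = 5.75
y_1 = 2
z_1 = 8
r_1 = 1.5
x_2 = 8.75
y_2 = 4.5
z_2 = 2
h_2 = 3
x_3 = 6.75
y_3 = 7.25
z_3 = 1.75
h_3 = 4.25
x_4 = 3
y_4 = 4.25
r_4 = 1.25
h_4 = 2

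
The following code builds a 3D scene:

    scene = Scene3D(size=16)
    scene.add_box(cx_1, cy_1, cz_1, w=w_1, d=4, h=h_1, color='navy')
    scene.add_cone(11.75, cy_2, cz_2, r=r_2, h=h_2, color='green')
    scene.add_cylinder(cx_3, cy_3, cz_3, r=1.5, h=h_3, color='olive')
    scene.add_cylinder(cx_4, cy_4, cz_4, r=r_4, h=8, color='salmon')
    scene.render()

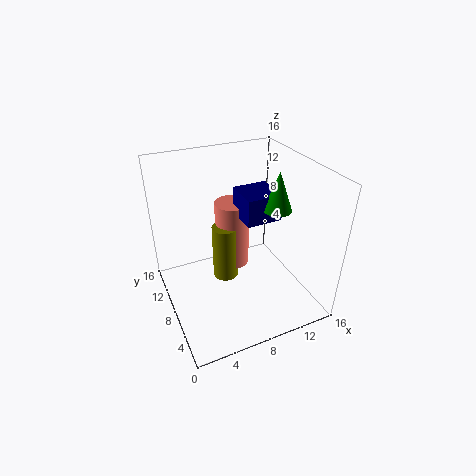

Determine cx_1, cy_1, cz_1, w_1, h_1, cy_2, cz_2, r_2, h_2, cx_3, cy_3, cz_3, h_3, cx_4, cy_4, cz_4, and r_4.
cx_1 = 8.5
cy_1 = 6.5
cz_1 = 10
w_1 = 4
h_1 = 3
cy_2 = 6.25
cz_2 = 11.5
r_2 = 1.5
h_2 = 4.25
cx_3 = 7.25
cy_3 = 10
cz_3 = 1.75
h_3 = 6.75
cx_4 = 8.5
cy_4 = 10.75
cz_4 = 3
r_4 = 2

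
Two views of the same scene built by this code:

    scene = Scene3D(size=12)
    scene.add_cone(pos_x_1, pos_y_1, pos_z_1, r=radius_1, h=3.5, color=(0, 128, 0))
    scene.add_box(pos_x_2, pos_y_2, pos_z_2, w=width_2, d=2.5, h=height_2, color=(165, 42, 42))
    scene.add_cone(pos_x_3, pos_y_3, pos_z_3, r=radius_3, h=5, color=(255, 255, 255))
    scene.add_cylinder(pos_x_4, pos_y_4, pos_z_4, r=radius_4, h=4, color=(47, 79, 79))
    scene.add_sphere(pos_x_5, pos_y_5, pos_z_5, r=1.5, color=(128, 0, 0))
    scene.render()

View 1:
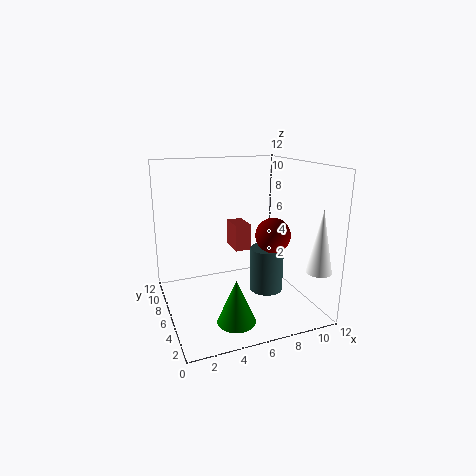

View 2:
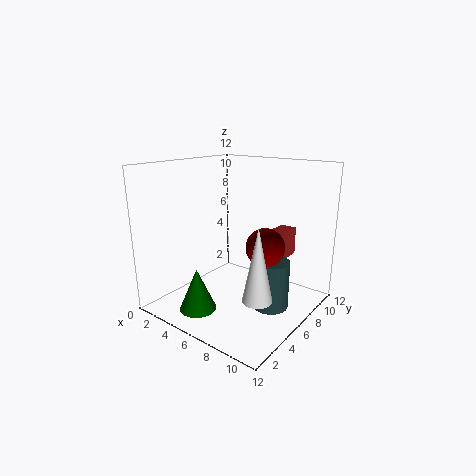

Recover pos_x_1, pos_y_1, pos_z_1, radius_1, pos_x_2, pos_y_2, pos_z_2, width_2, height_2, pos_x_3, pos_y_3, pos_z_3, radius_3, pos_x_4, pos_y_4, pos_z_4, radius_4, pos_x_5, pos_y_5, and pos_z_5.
pos_x_1 = 4.5, pos_y_1 = 2.5, pos_z_1 = 0.5, radius_1 = 1.5, pos_x_2 = 7, pos_y_2 = 9, pos_z_2 = 3.5, width_2 = 1.5, height_2 = 2.5, pos_x_3 = 11, pos_y_3 = 1.5, pos_z_3 = 4, radius_3 = 1, pos_x_4 = 9, pos_y_4 = 6.5, pos_z_4 = 0.5, radius_4 = 1.5, pos_x_5 = 9, pos_y_5 = 5.5, pos_z_5 = 6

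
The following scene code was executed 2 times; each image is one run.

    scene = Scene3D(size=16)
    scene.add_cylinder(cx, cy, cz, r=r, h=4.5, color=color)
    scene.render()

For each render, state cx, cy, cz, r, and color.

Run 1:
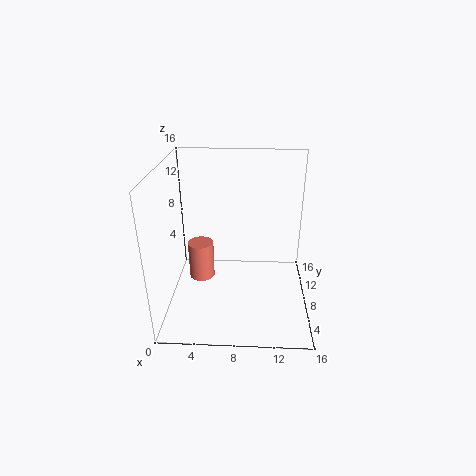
cx = 3.5, cy = 9.5, cz = 2, r = 1.5, color = 'salmon'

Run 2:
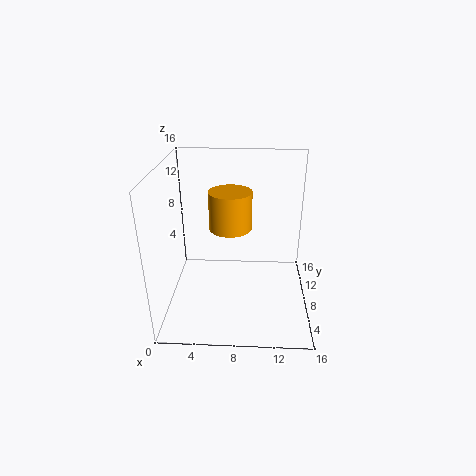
cx = 7, cy = 10.5, cz = 8, r = 2.5, color = 'orange'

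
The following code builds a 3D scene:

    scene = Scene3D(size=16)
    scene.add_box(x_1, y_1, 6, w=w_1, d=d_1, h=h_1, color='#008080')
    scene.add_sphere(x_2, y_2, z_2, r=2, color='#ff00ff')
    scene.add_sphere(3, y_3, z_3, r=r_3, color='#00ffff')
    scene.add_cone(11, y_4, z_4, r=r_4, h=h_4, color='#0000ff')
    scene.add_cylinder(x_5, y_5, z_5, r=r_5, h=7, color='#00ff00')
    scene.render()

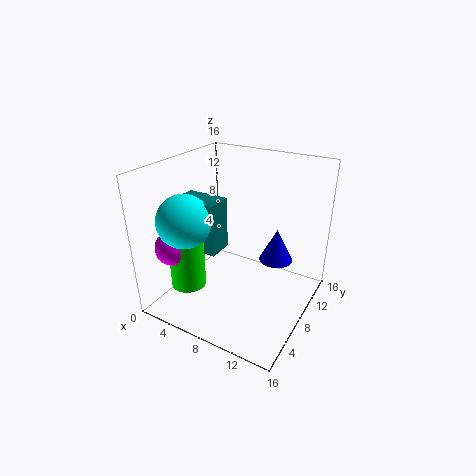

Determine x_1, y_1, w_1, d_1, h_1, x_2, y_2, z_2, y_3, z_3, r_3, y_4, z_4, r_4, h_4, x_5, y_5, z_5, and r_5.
x_1 = 1
y_1 = 6
w_1 = 5
d_1 = 3
h_1 = 6
x_2 = 2
y_2 = 4
z_2 = 7
y_3 = 5
z_3 = 10
r_3 = 3
y_4 = 12
z_4 = 4
r_4 = 2
h_4 = 4
x_5 = 3
y_5 = 5
z_5 = 2
r_5 = 2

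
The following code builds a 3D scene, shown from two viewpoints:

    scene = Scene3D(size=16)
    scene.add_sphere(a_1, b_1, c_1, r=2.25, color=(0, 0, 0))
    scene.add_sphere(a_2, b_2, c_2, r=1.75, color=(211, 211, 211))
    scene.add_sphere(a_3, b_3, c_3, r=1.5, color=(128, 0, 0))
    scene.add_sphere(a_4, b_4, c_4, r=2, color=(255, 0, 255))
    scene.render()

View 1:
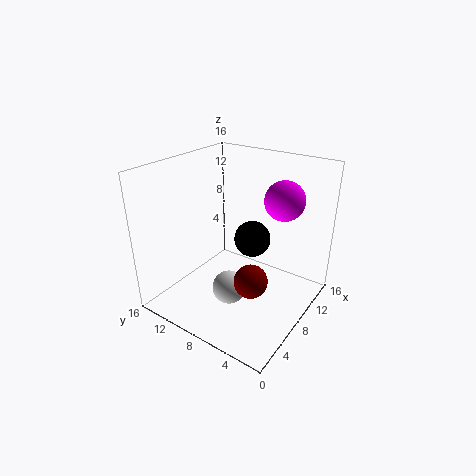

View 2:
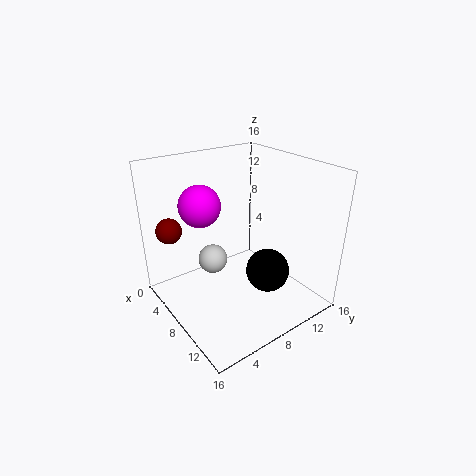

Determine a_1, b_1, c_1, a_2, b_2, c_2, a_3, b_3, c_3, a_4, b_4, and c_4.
a_1 = 12.25, b_1 = 8.75, c_1 = 5.75, a_2 = 4.5, b_2 = 6.75, c_2 = 4, a_3 = 2, b_3 = 2.5, c_3 = 8, a_4 = 8.75, b_4 = 3, c_4 = 13.25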